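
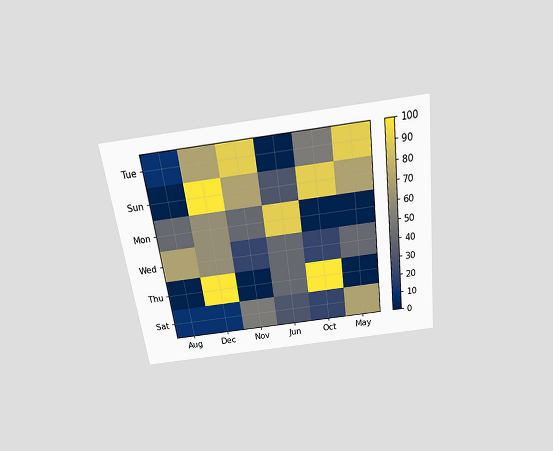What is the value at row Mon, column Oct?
0

The chart is tilted about 7° counter-clockwise and viewed slightly from above. Matching cell (Mon, Oct) against the colorbar gives 0.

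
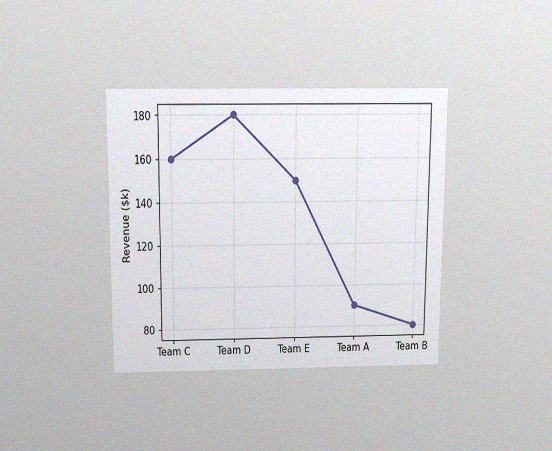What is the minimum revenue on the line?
$80k

The chart is viewed slightly from above, with some photo noise. The lowest point is at Team B, and reading across to the y-axis gives $80k.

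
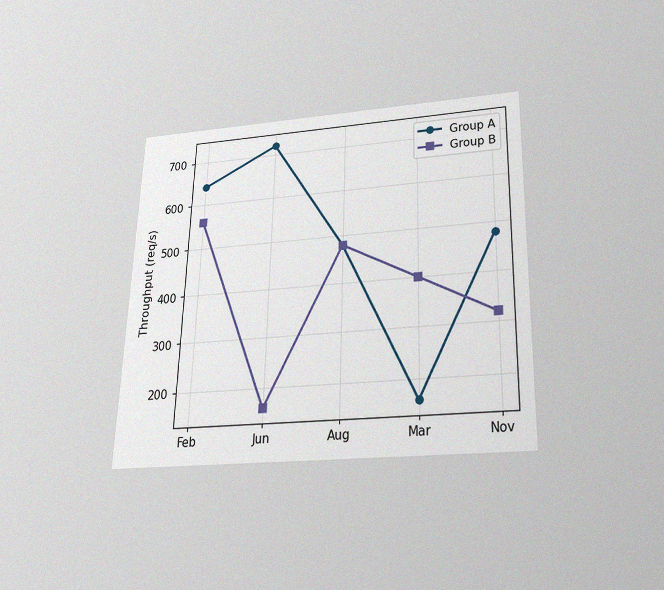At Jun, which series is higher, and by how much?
The chart is viewed slightly from below, with some photo noise. At Jun, Group A sits above the other line by 560req/s.

Group A, by 560req/s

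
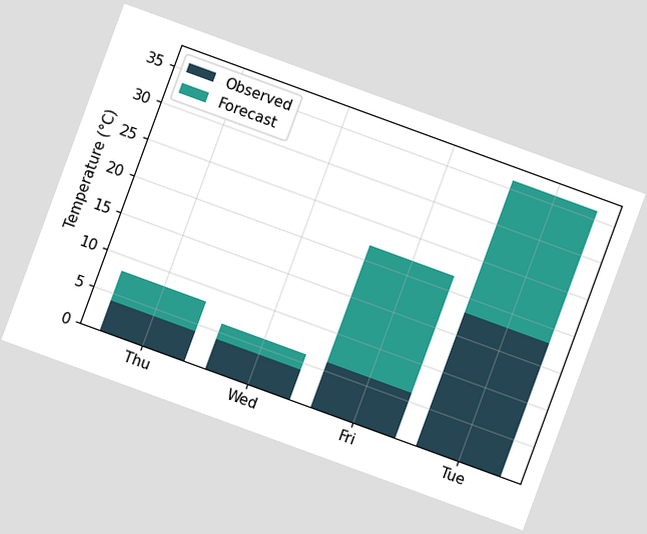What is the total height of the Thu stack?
The chart is tilted about 20° clockwise. The Thu stack's top reaches 8°C on the y-axis.

8°C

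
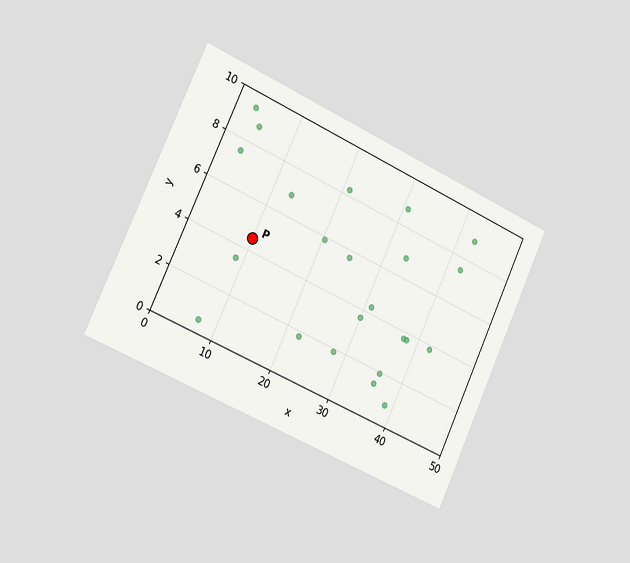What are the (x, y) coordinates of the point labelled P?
The chart is tilted about 25° clockwise and viewed slightly from the left. Following the gridlines from P to each axis, P sits at (10, 4.5).

(10, 4.5)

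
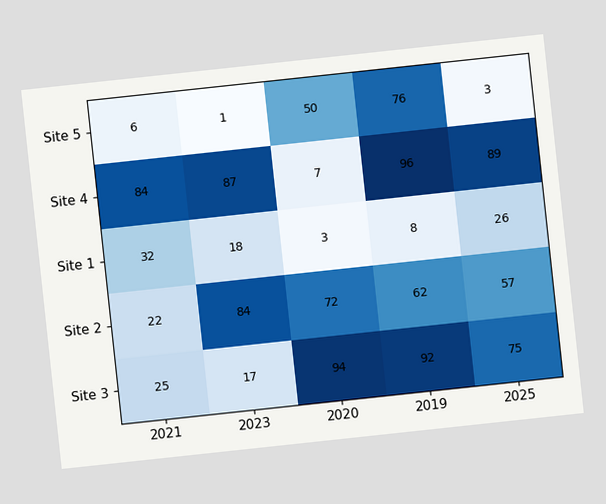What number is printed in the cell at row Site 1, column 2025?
The chart is tilted about 6° counter-clockwise. The (Site 1, 2025) cell reads 26.

26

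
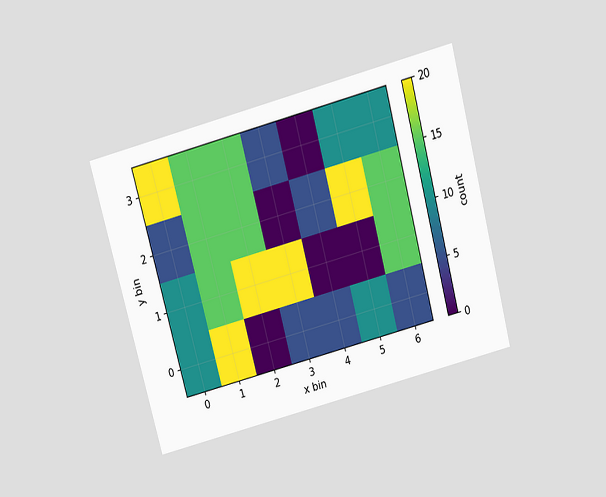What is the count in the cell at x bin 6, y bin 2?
15

The chart is tilted about 15° counter-clockwise and viewed slightly from above. Matching the cell (6, 2) against the colorbar gives 15.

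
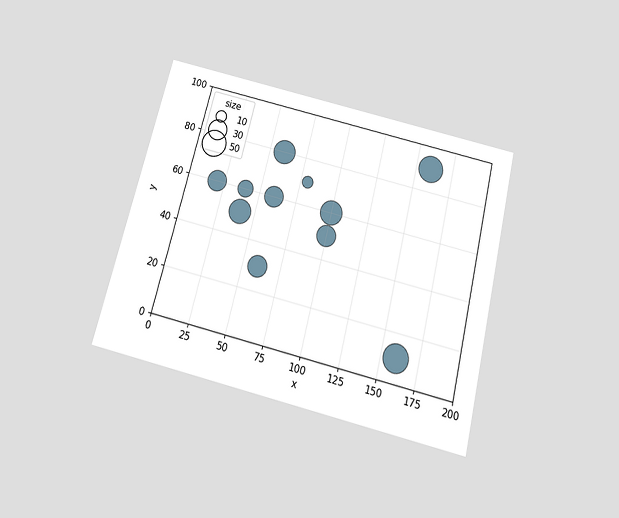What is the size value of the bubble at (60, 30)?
The chart is tilted about 14° clockwise and viewed slightly from below. Matching the bubble at (60, 30) against the size legend gives 30.

30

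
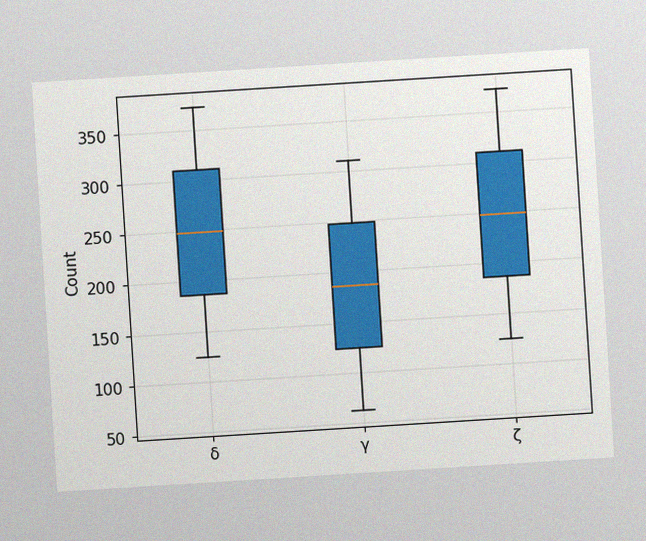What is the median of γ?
The chart is tilted about 4° counter-clockwise, with some photo noise. The median line in the γ box sits at 186.

186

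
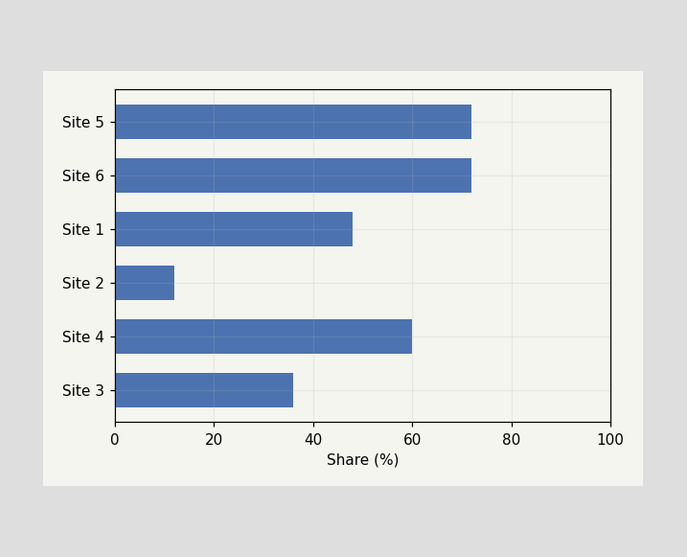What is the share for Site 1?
48%

Reading along the chart's x-axis, the Site 1 bar reaches 48%.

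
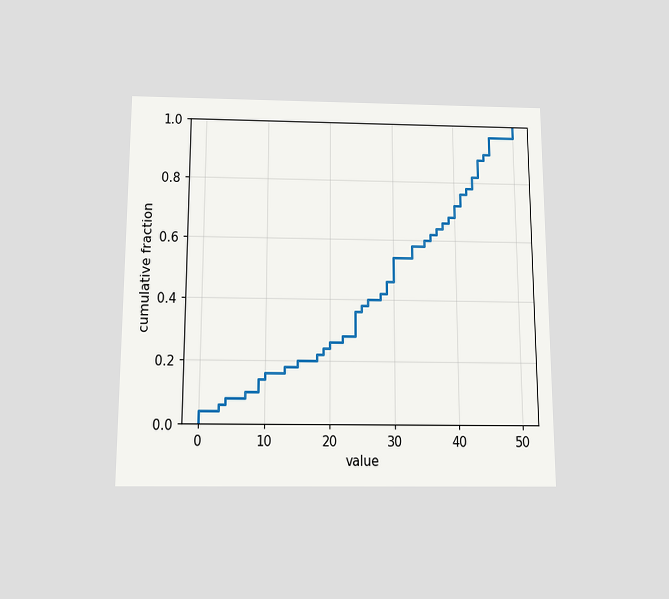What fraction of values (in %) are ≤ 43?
The chart is viewed slightly from below. At x=43 the ECDF step is at 82%.

82%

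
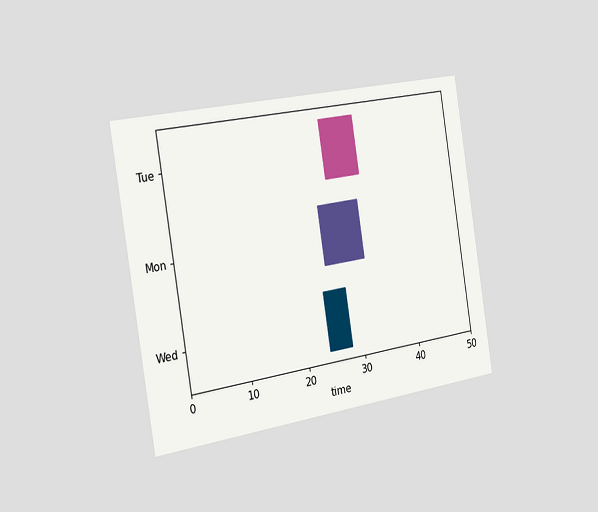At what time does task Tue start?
The chart is tilted about 9° counter-clockwise and viewed slightly from the left. The Tue bar begins at t=27.

27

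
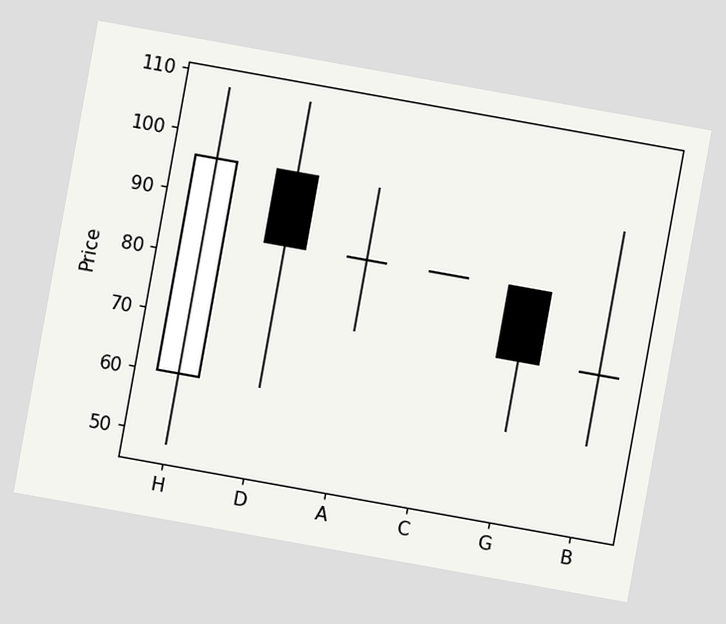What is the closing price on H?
The chart is tilted about 10° clockwise. The H candle closes at 96.

96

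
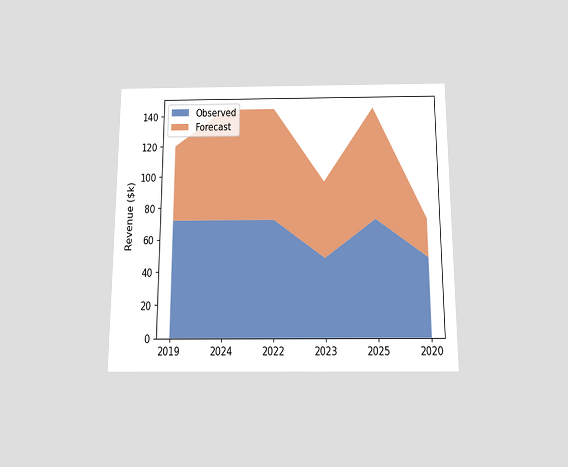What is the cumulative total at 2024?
The chart is viewed slightly from below. The stacked total at 2024 reaches $144k.

$144k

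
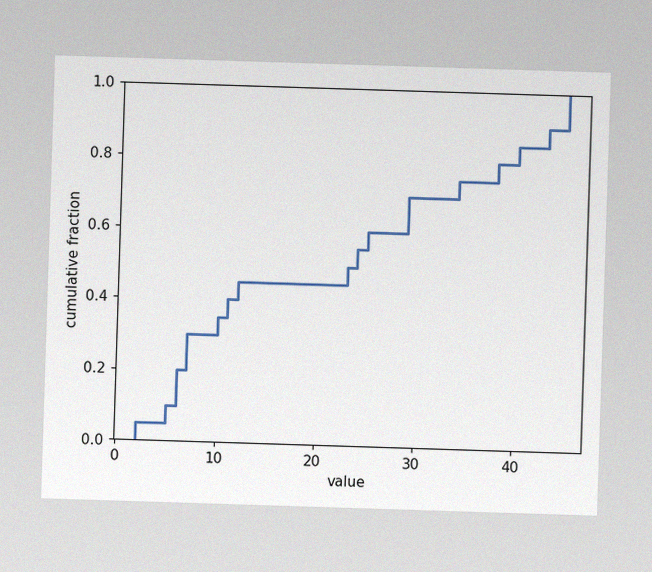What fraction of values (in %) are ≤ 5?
10%

The image has some photo noise and uneven lighting. At x=5 the ECDF step is at 10%.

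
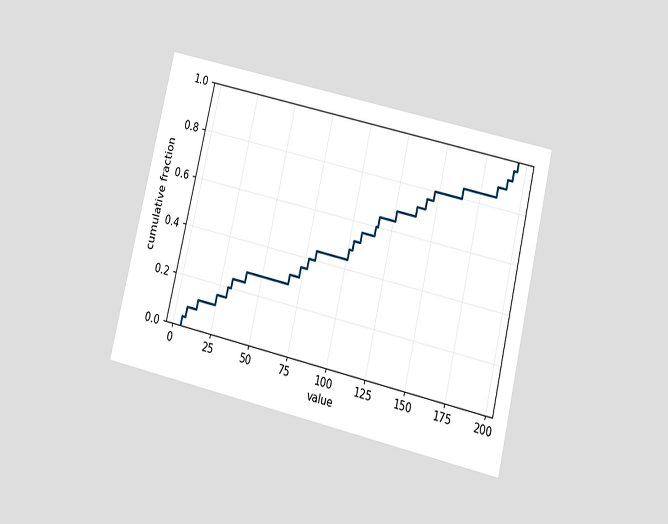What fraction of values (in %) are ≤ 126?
68%

The chart is tilted about 13° clockwise and viewed slightly from below. At x=126 the ECDF step is at 68%.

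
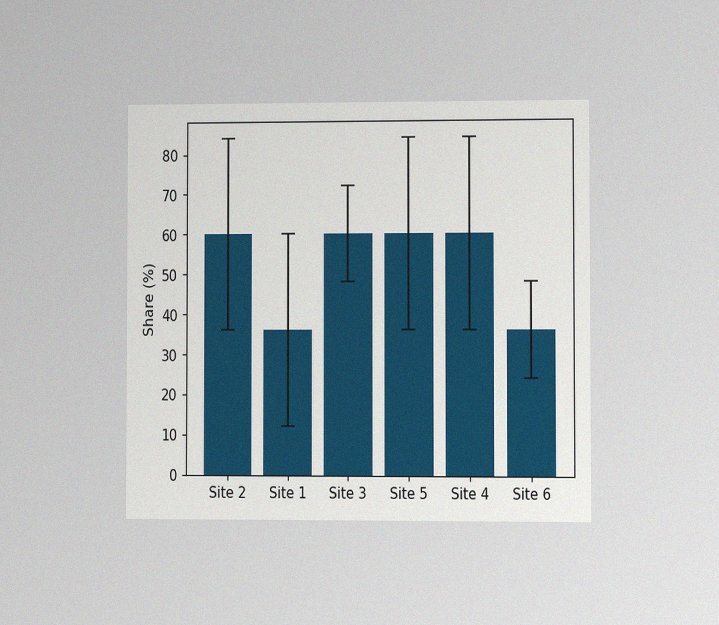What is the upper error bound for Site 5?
84%

The chart is viewed at a slight angle, with some photo noise. The Site 5 bar's upper whisker reaches 84%.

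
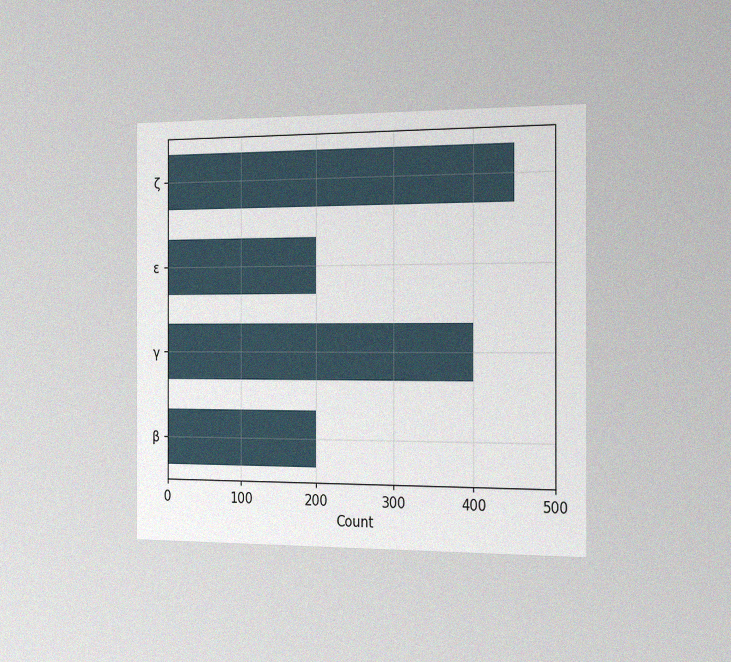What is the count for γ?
The chart is viewed slightly from the right, with some photo noise. Reading along the chart's x-axis, the γ bar reaches 400.

400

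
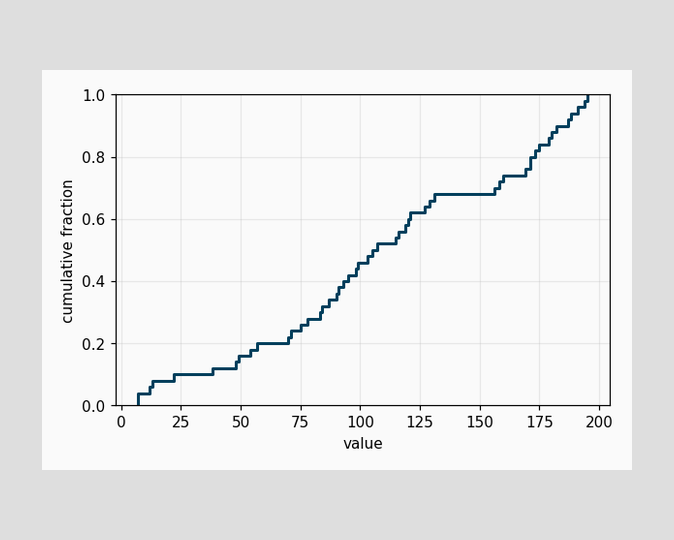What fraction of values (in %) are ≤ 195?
At x=195 the ECDF step is at 100%.

100%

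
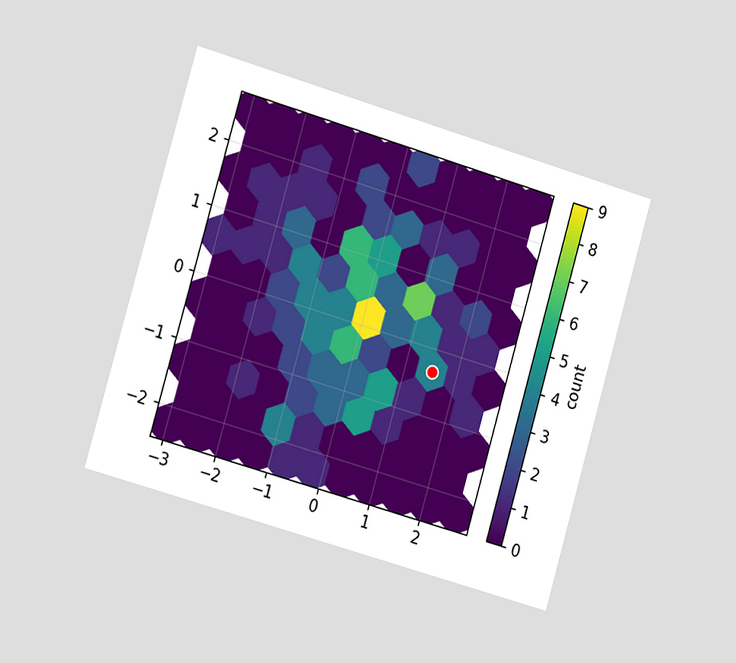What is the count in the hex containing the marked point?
The chart is tilted about 16° clockwise and viewed slightly from the left. The marked hex reads 4 on the colorbar.

4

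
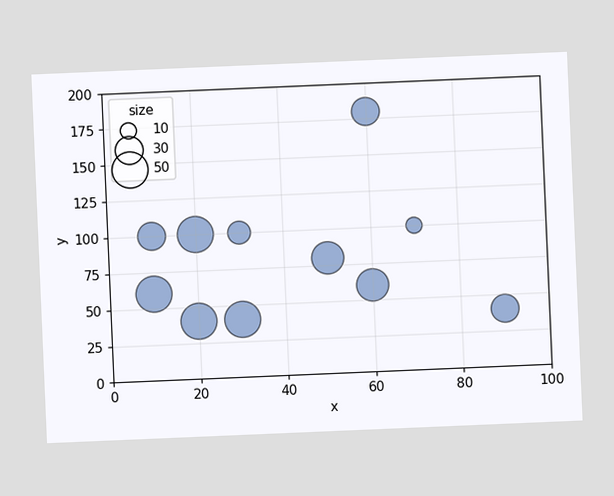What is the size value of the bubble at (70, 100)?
The chart is tilted about 2° counter-clockwise. Matching the bubble at (70, 100) against the size legend gives 10.

10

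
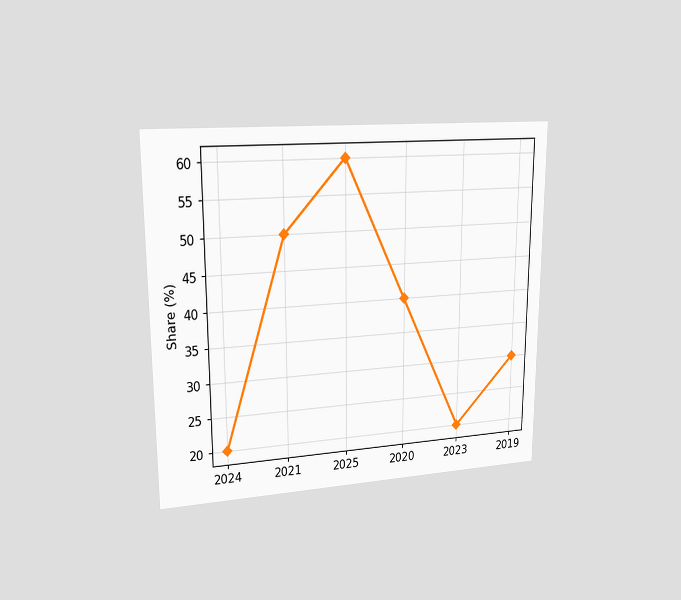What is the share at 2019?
The chart is viewed at a slight angle. At 2019, the line is at 30%.

30%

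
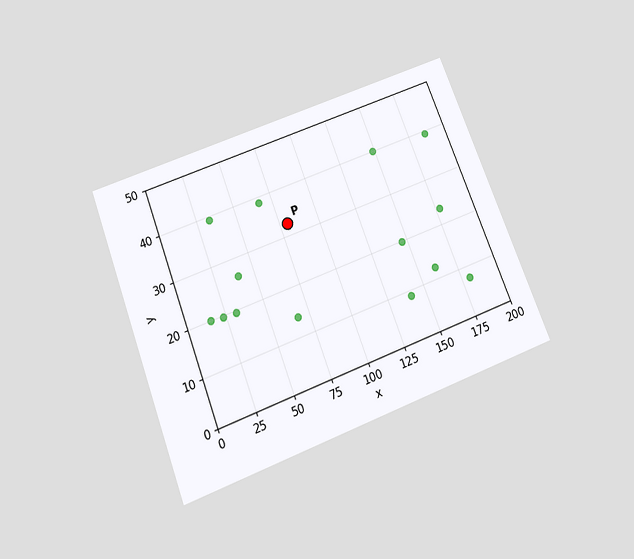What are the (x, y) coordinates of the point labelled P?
(80, 32.5)

The chart is tilted about 21° counter-clockwise and viewed slightly from below. Following the gridlines from P to each axis, P sits at (80, 32.5).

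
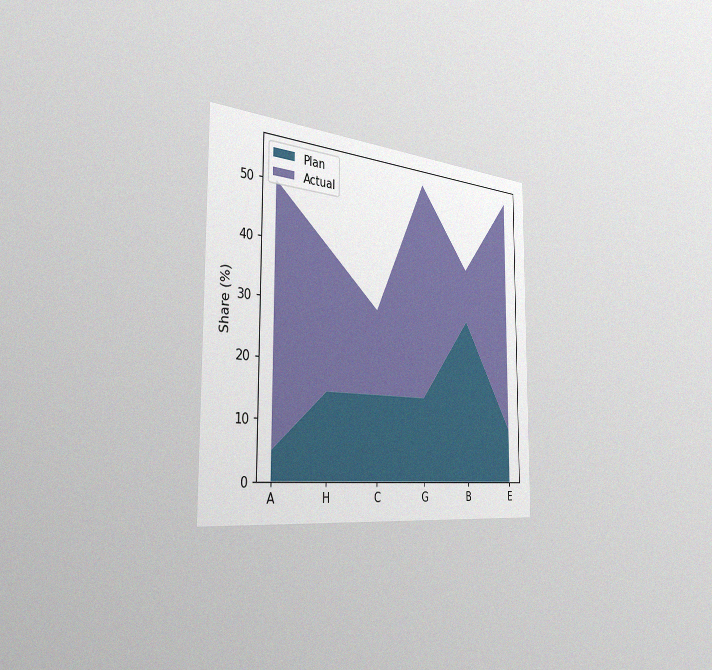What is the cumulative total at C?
The chart is viewed slightly from the left, with some photo noise. The stacked total at C reaches 30%.

30%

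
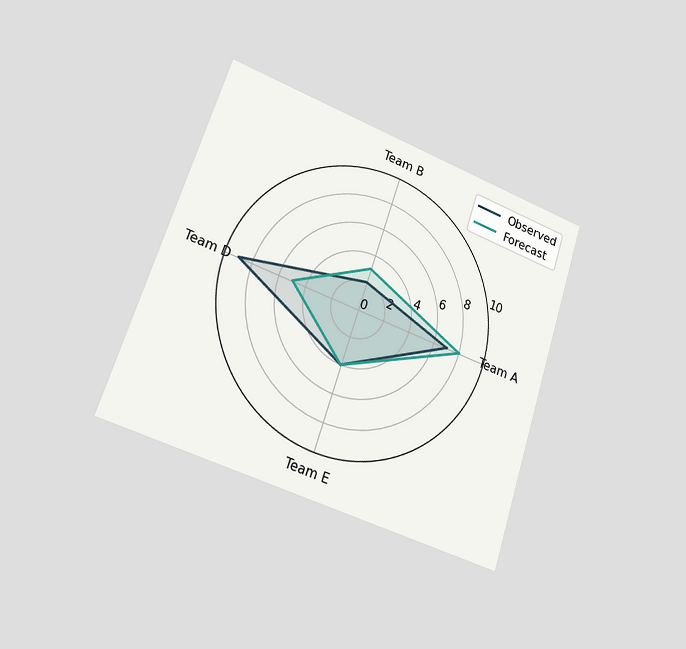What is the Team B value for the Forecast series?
The chart is tilted about 18° clockwise and viewed slightly from the left. On the Team B axis, Forecast reaches 3.

3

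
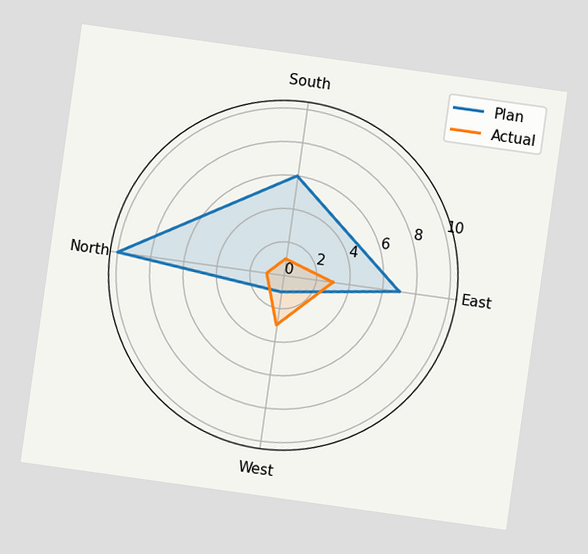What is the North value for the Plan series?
The chart is tilted about 8° clockwise. On the North axis, Plan reaches 10.

10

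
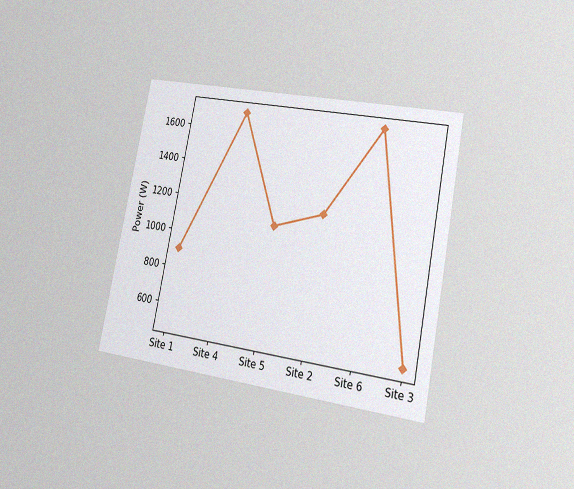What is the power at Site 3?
500W

The chart is tilted about 11° clockwise and viewed slightly from the right, with some photo noise. At Site 3, the line is at 500W.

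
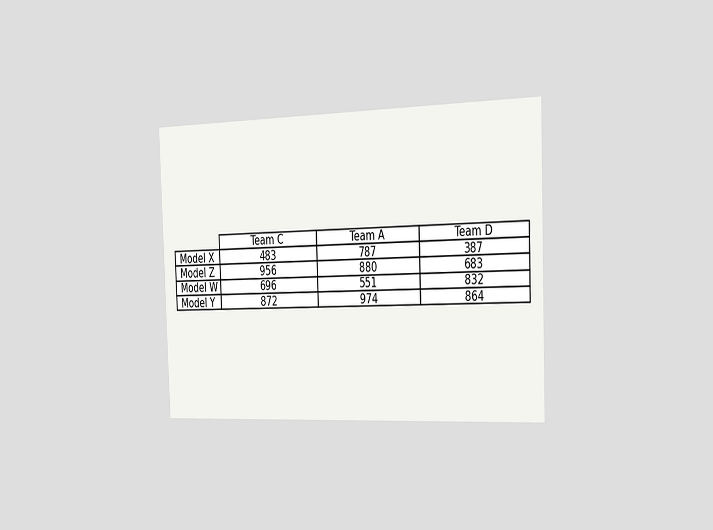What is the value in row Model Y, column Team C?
872

The chart is tilted about 2° counter-clockwise and viewed slightly from the right. The (Model Y, Team C) cell reads 872.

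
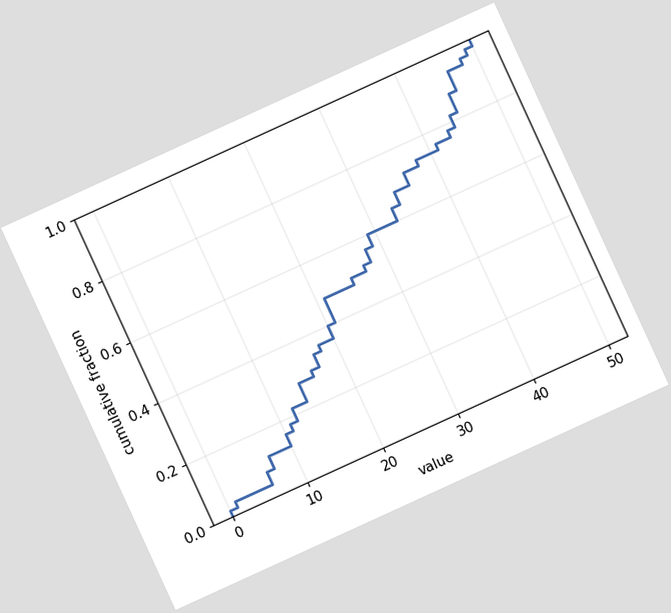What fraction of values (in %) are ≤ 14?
28%

The chart is tilted about 25° counter-clockwise. At x=14 the ECDF step is at 28%.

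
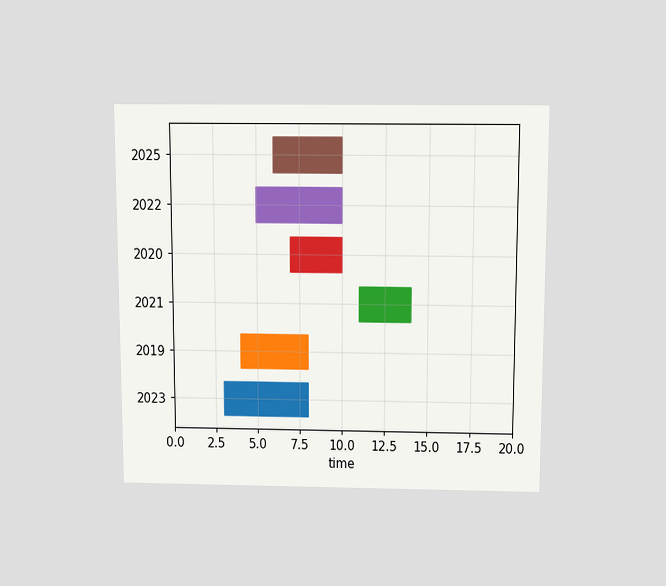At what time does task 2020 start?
7

The chart is viewed slightly from above. The 2020 bar begins at t=7.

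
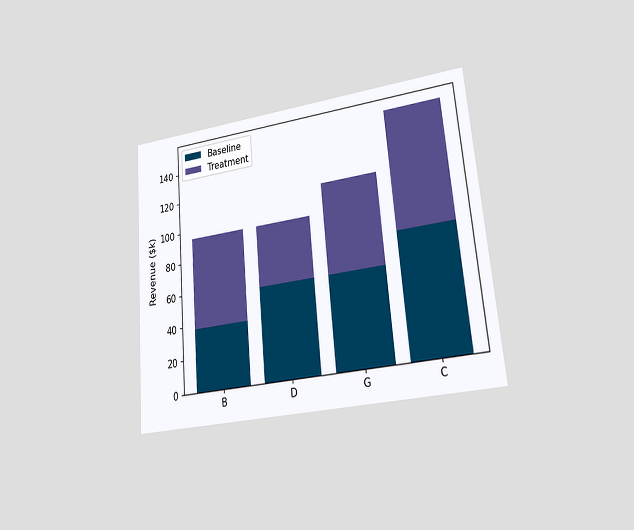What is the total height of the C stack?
$152k

The chart is tilted about 5° counter-clockwise and viewed at a slight angle. The C stack's top reaches $152k on the y-axis.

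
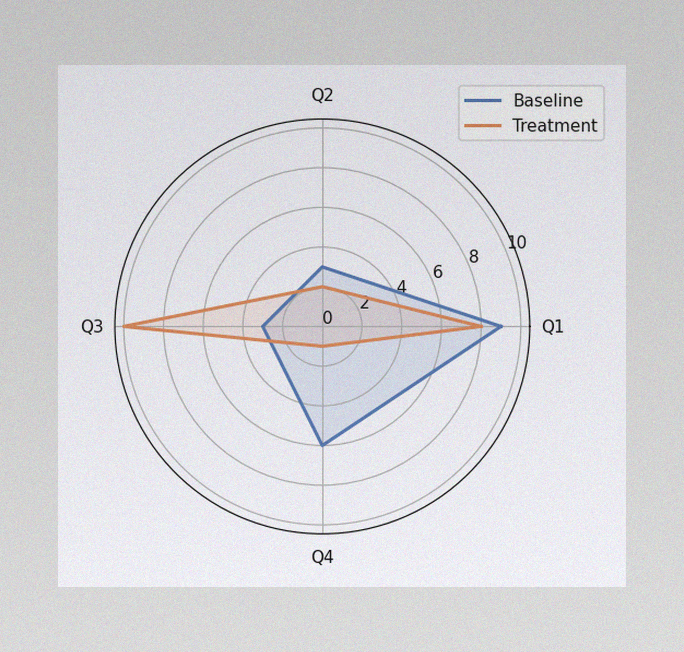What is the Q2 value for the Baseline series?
The image has some photo noise and uneven lighting. On the Q2 axis, Baseline reaches 3.

3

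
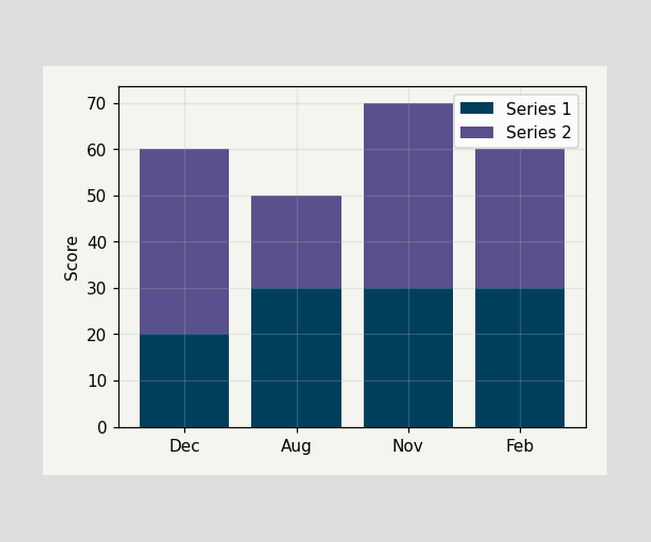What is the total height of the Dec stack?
60

The Dec stack's top reaches 60 on the y-axis.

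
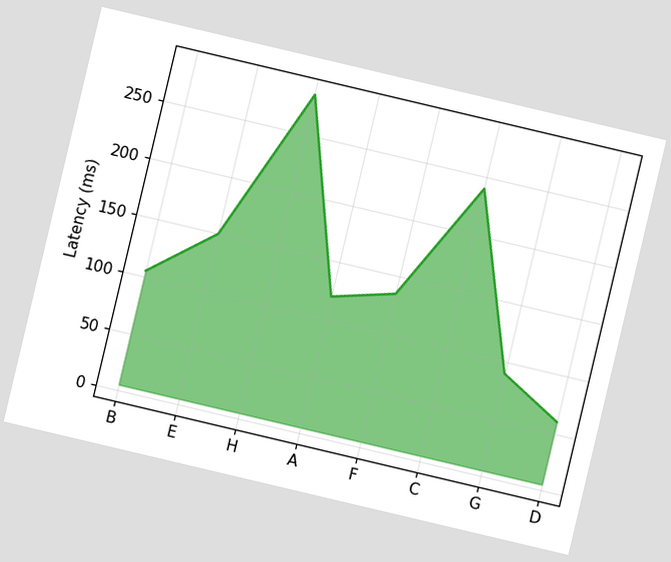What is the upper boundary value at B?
The chart is tilted about 13° clockwise. At B the upper boundary is at 105ms.

105ms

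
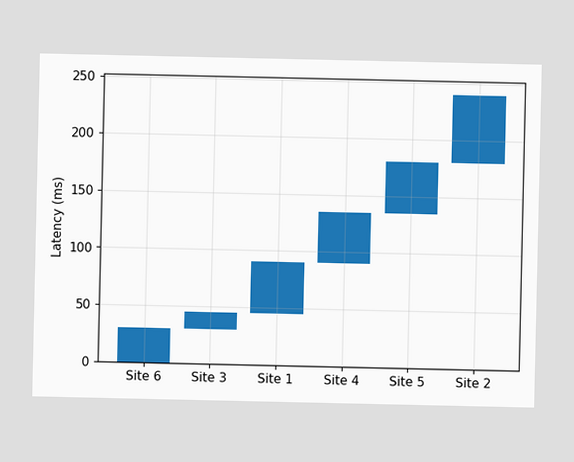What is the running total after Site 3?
45ms

After Site 3 the running total reaches 45ms.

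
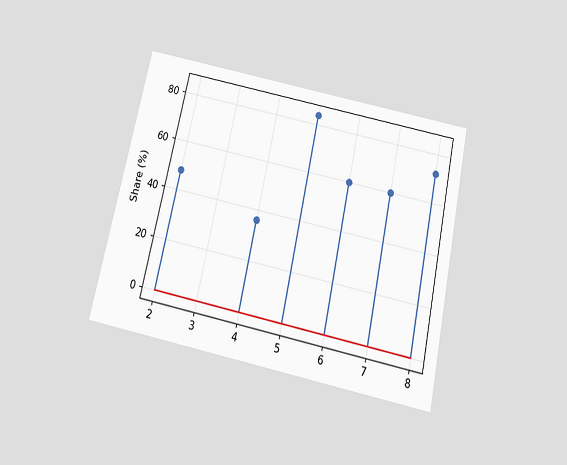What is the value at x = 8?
The chart is tilted about 12° clockwise and viewed slightly from below. The stem at x=8 reaches 72%.

72%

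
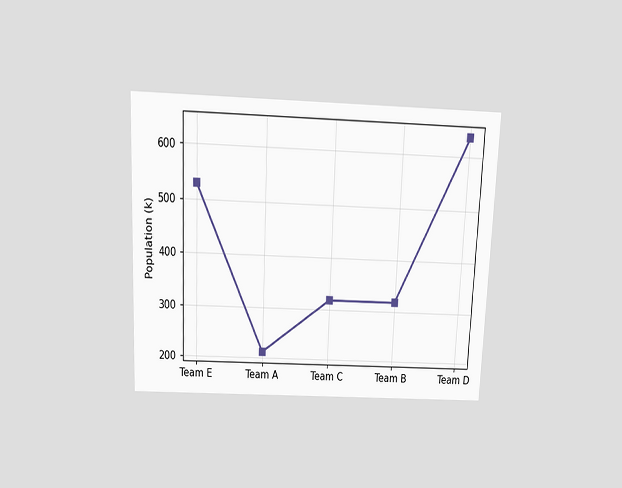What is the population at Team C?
318k

The chart is tilted about 2° clockwise and viewed slightly from above. At Team C, the line is at 318k.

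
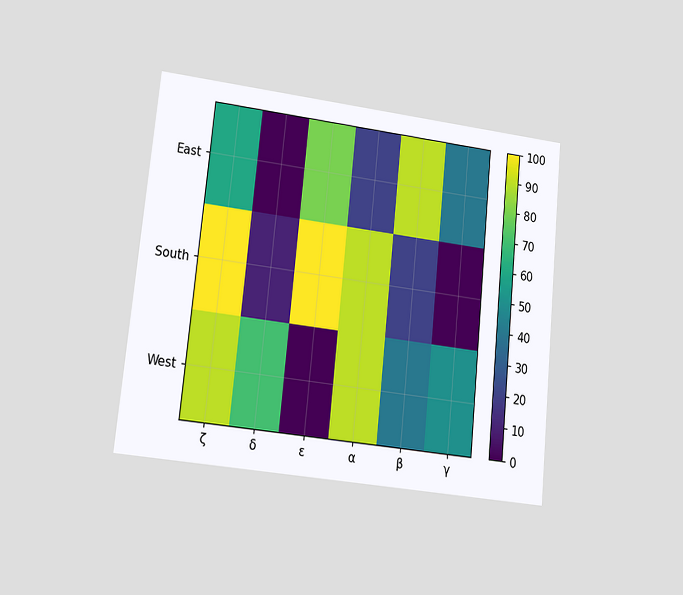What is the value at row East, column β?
90

The chart is tilted about 6° clockwise and viewed at a slight angle. Matching cell (East, β) against the colorbar gives 90.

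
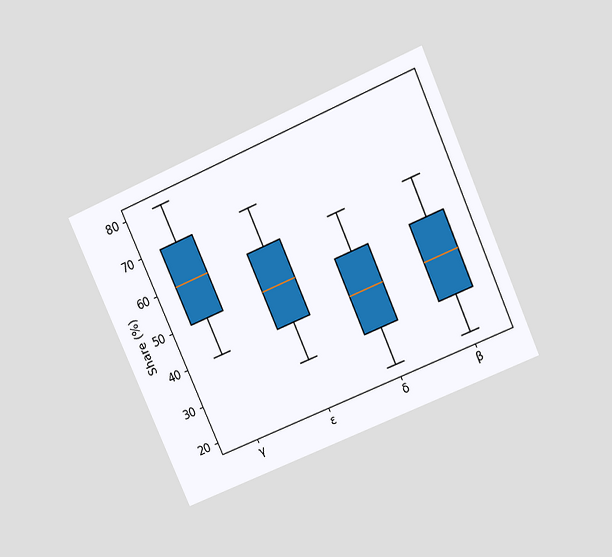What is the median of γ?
60%

The chart is tilted about 24° counter-clockwise and viewed slightly from above. The median line in the γ box sits at 60%.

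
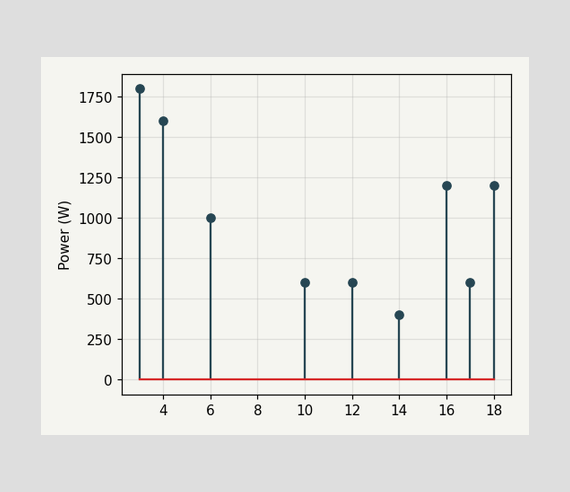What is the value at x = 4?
1600W

The stem at x=4 reaches 1600W.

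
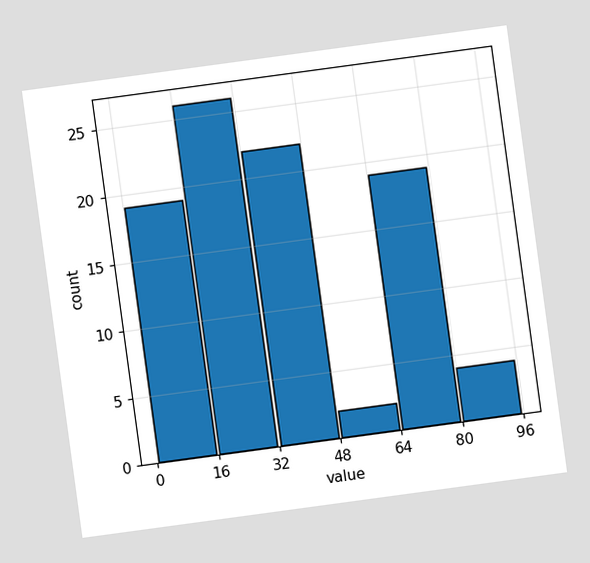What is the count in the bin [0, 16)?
19

The chart is tilted about 8° counter-clockwise. The [0, 16) bin has height 19.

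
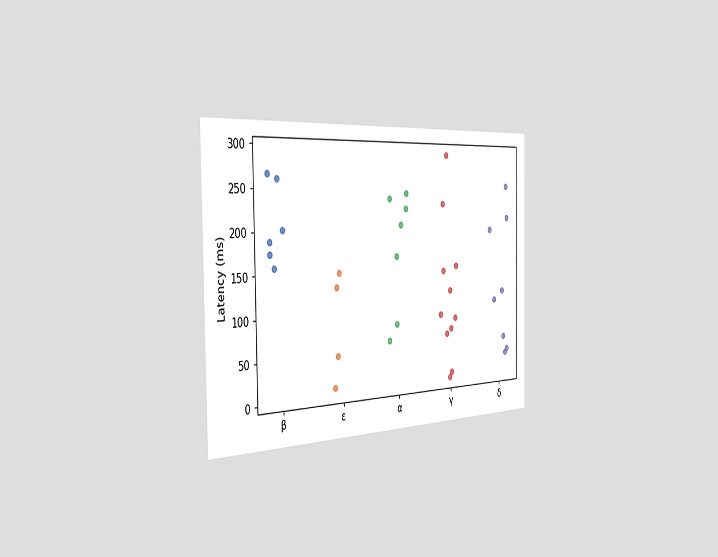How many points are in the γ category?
The chart is viewed slightly from the left. Counting the markers in the γ column gives 11.

11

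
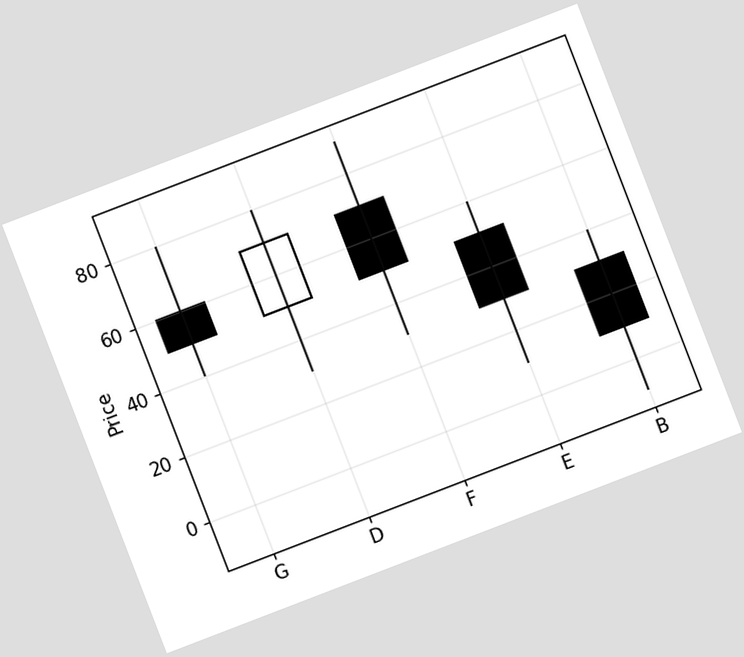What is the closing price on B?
The chart is tilted about 21° counter-clockwise. The B candle closes at 10.

10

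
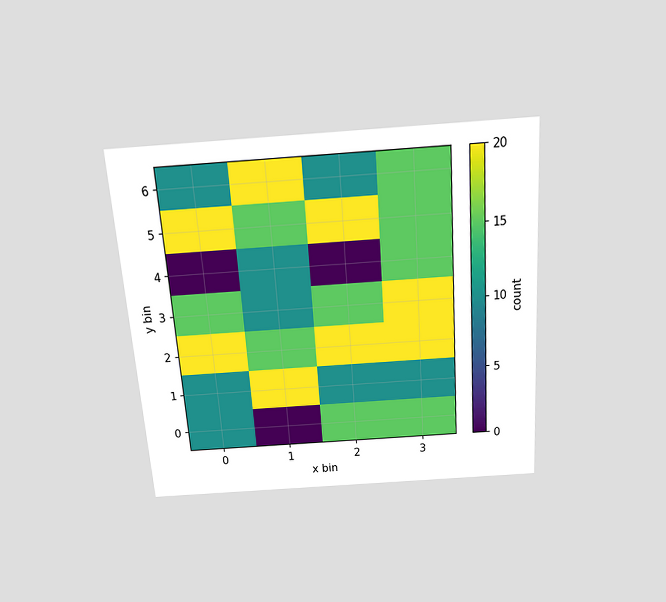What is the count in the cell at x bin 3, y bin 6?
The chart is tilted about 4° counter-clockwise and viewed slightly from above. Matching the cell (3, 6) against the colorbar gives 15.

15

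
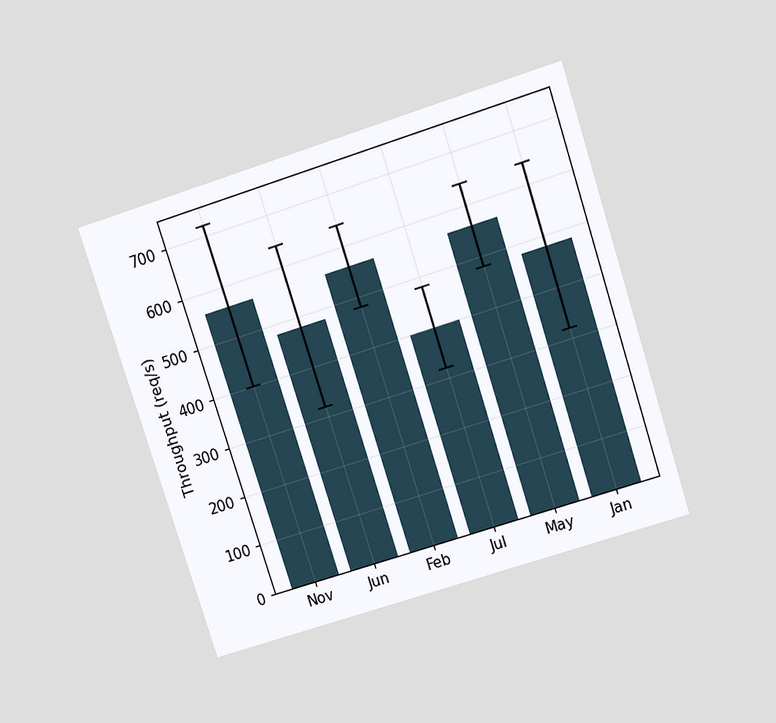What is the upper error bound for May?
The chart is tilted about 18° counter-clockwise and viewed slightly from above. The May bar's upper whisker reaches 640req/s.

640req/s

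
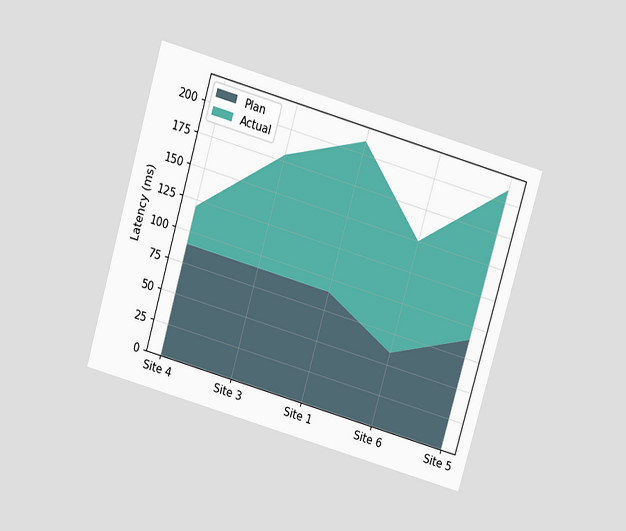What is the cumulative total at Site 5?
210ms

The chart is tilted about 16° clockwise and viewed slightly from above. The stacked total at Site 5 reaches 210ms.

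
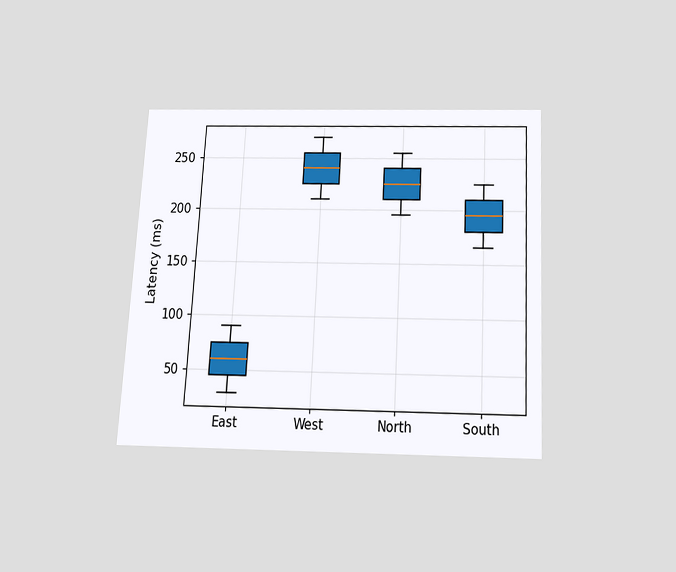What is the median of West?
240ms

The chart is tilted about 3° clockwise and viewed slightly from below. The median line in the West box sits at 240ms.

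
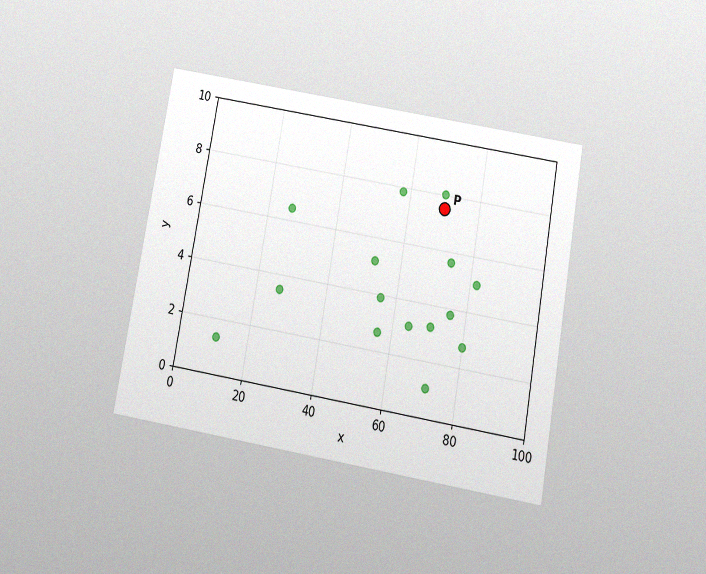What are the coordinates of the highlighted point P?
(70, 7.5)

The chart is tilted about 10° clockwise and viewed slightly from below, with some photo noise. Following the gridlines from P to each axis, P sits at (70, 7.5).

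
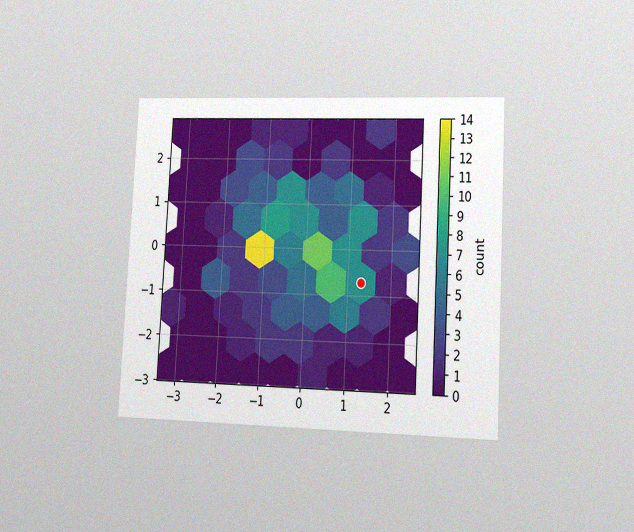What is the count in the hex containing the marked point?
7

The chart is tilted about 3° clockwise and viewed slightly from the right, with some photo noise. The marked hex reads 7 on the colorbar.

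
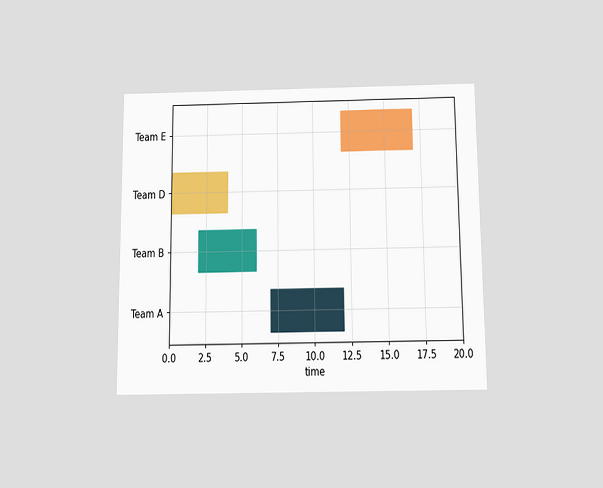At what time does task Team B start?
2

The chart is viewed slightly from below. The Team B bar begins at t=2.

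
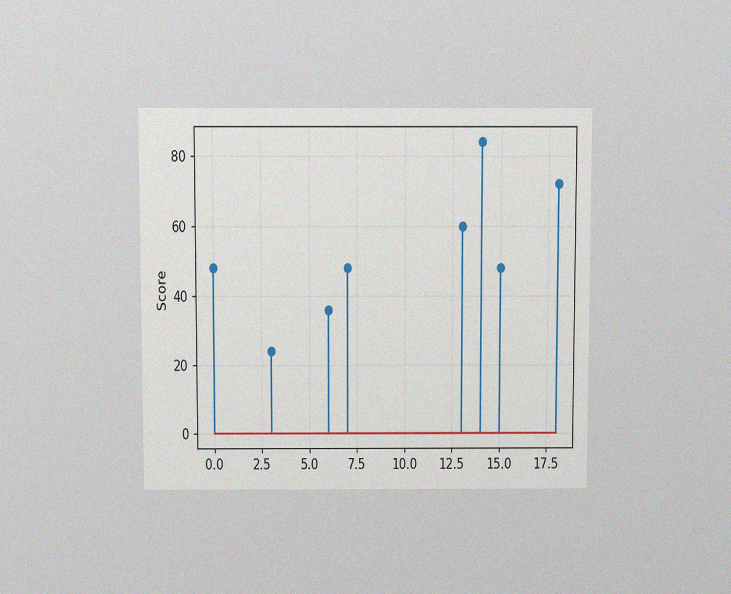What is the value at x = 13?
60

The chart is viewed slightly from above, with some photo noise. The stem at x=13 reaches 60.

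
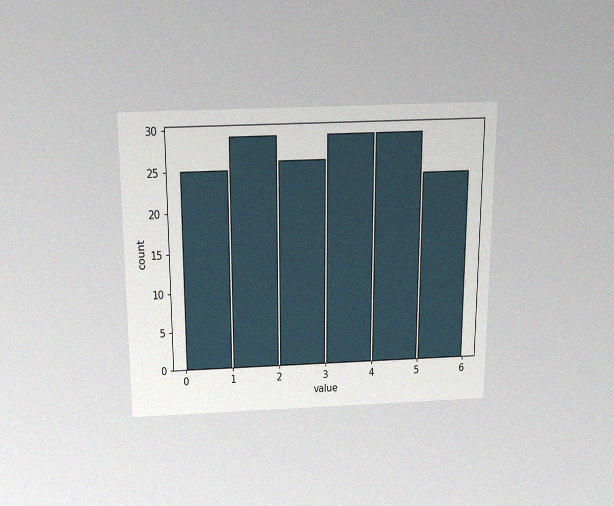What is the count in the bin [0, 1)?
The chart is viewed slightly from above, with some photo noise. The [0, 1) bin has height 25.

25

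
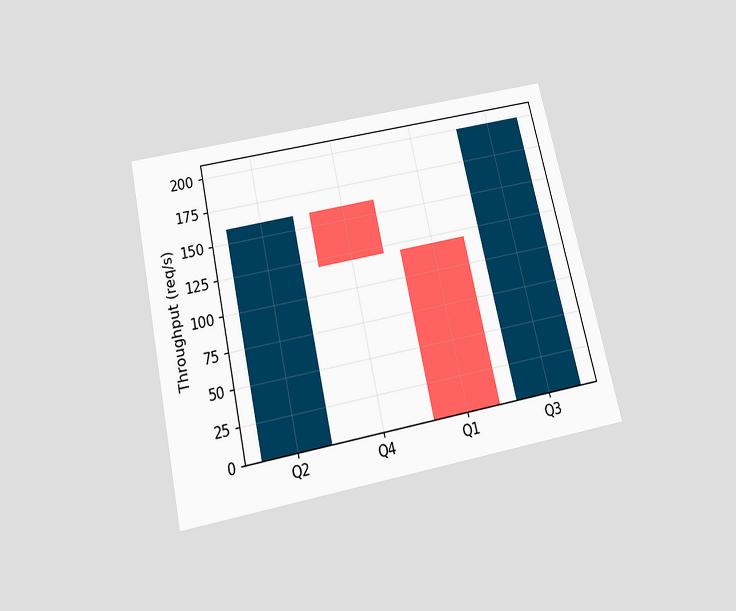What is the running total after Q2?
160req/s

The chart is tilted about 12° counter-clockwise and viewed slightly from below. After Q2 the running total reaches 160req/s.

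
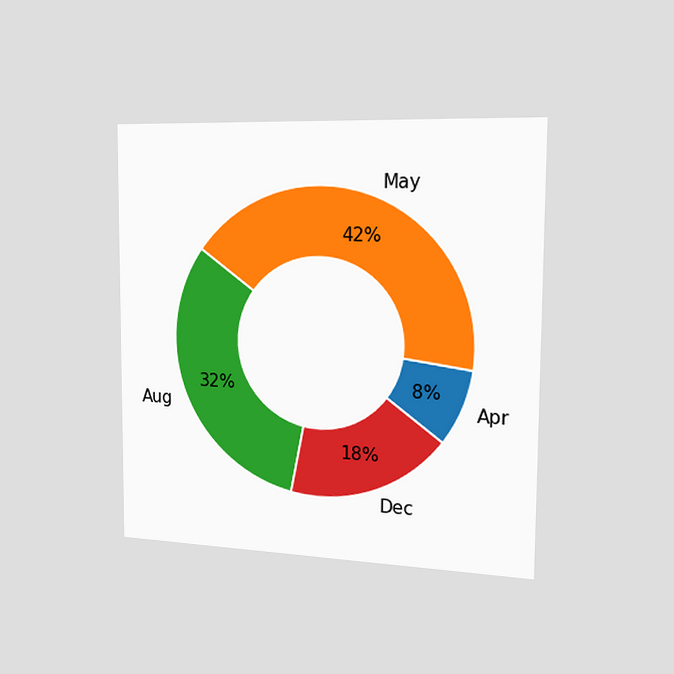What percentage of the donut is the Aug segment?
32%

The chart is viewed slightly from the right. The Aug segment takes up 32% of the ring.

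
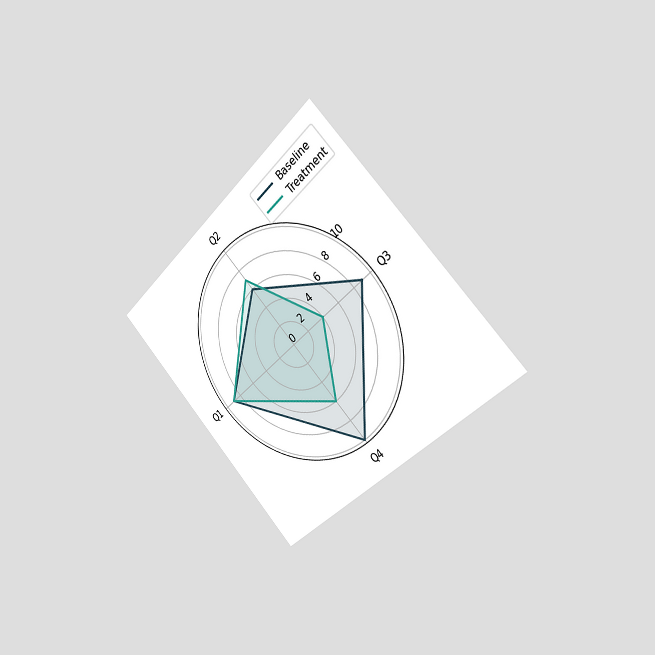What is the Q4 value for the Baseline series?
The chart is tilted about 44° counter-clockwise and viewed slightly from the right. On the Q4 axis, Baseline reaches 10.

10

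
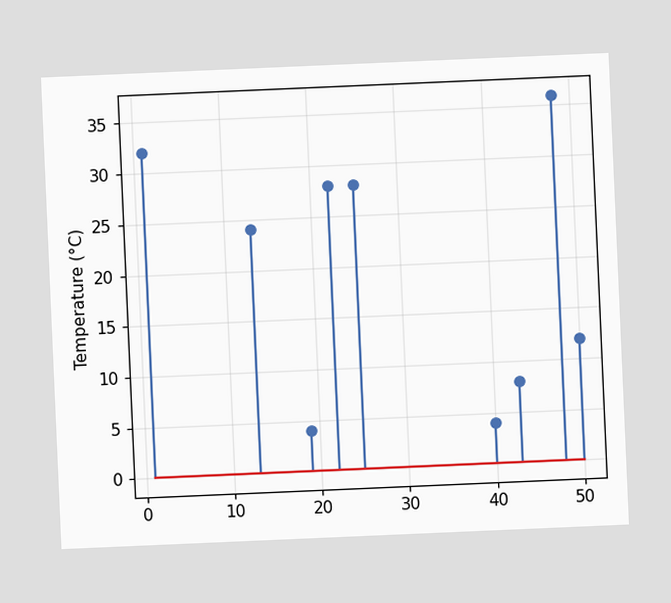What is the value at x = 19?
The chart is tilted about 2° counter-clockwise. The stem at x=19 reaches 4°C.

4°C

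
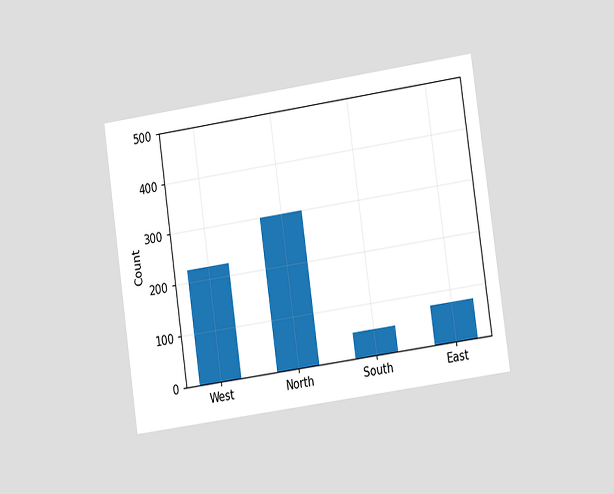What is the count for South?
50

The chart is tilted about 8° counter-clockwise and viewed at a slight angle. Reading along the chart's y-axis, the South bar reaches 50.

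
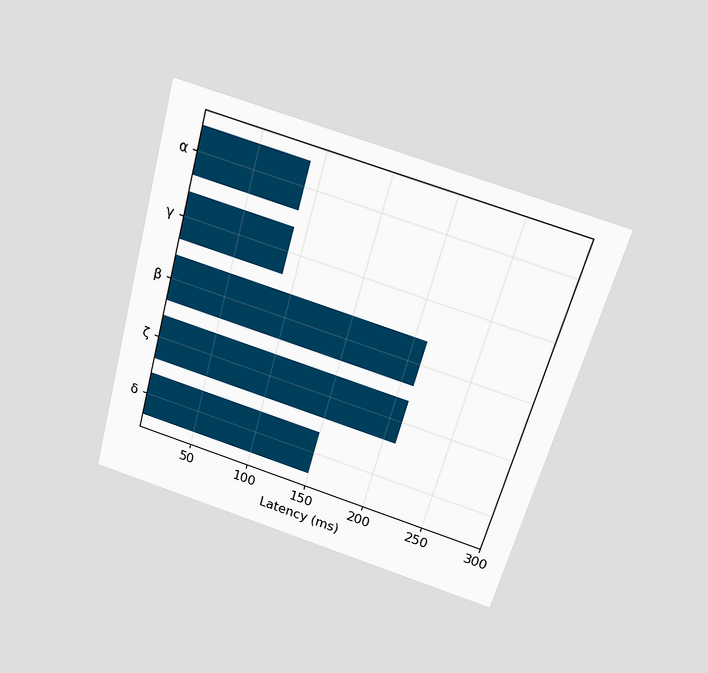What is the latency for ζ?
The chart is tilted about 16° clockwise and viewed slightly from above. Reading along the chart's x-axis, the ζ bar reaches 210ms.

210ms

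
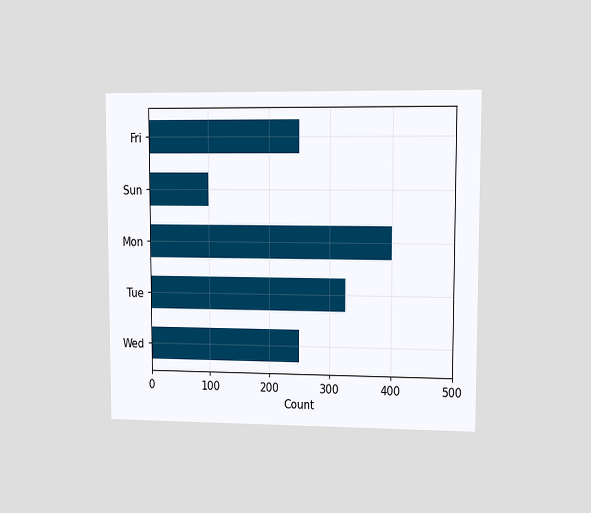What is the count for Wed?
250

The chart is viewed at a slight angle. Reading along the chart's x-axis, the Wed bar reaches 250.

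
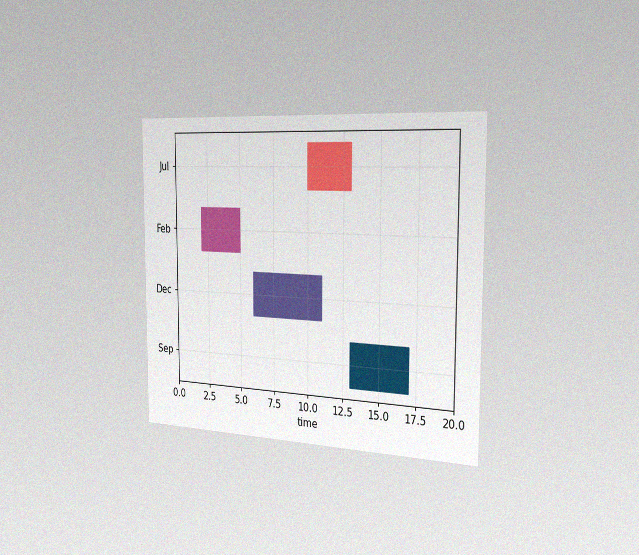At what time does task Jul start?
The chart is viewed slightly from the right, with some photo noise. The Jul bar begins at t=10.

10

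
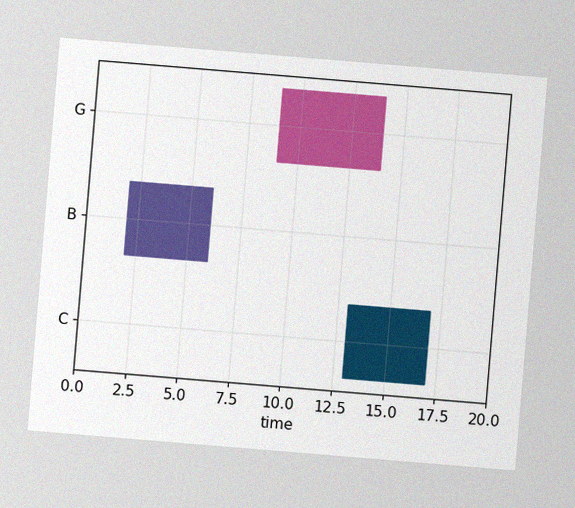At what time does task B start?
The chart is tilted about 5° clockwise, with some photo noise. The B bar begins at t=2.

2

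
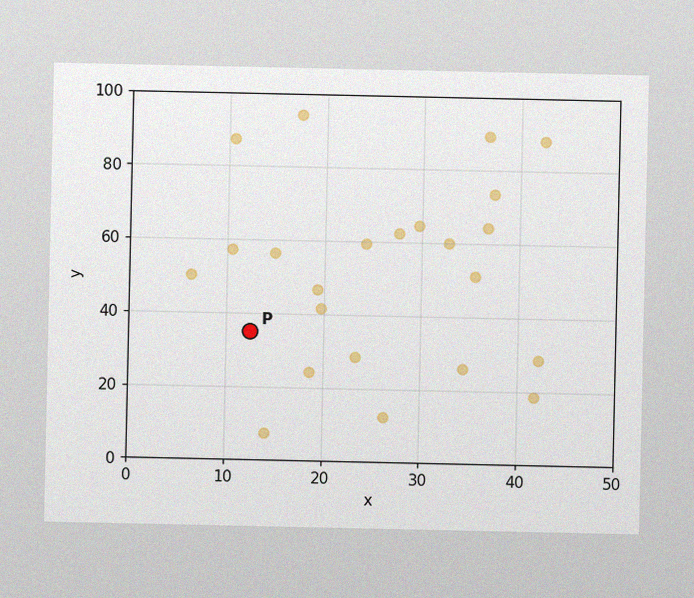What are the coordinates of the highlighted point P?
(12.5, 35)

The image has some photo noise and uneven lighting. Following the gridlines from P to each axis, P sits at (12.5, 35).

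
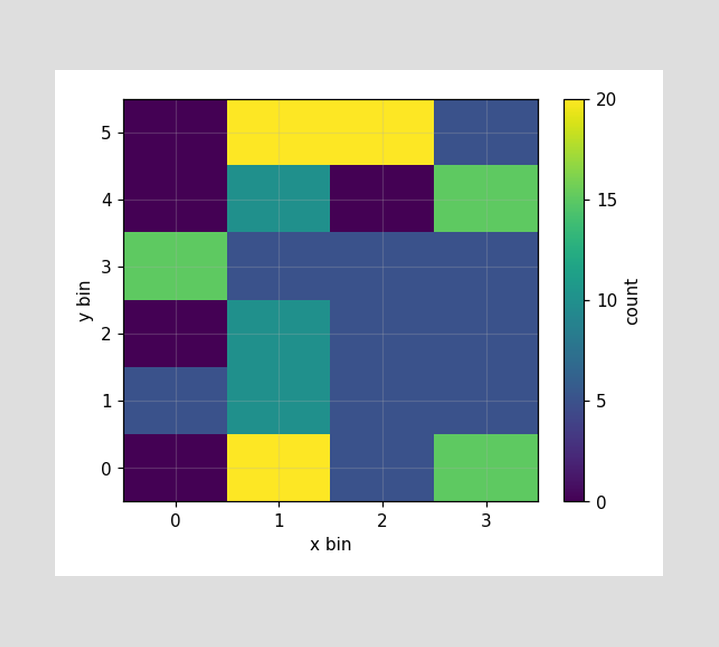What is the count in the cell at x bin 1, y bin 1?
10

Matching the cell (1, 1) against the colorbar gives 10.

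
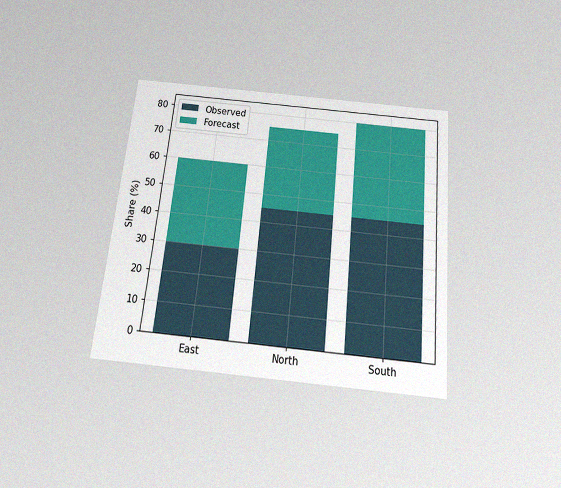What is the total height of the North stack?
The chart is tilted about 6° clockwise and viewed slightly from below, with some photo noise. The North stack's top reaches 75% on the y-axis.

75%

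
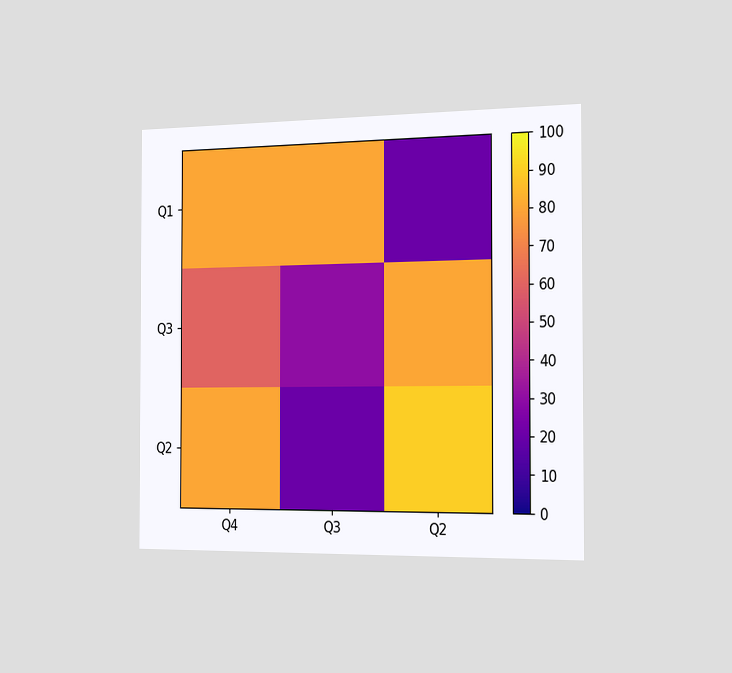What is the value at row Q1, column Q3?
80

The chart is viewed slightly from the right. Matching cell (Q1, Q3) against the colorbar gives 80.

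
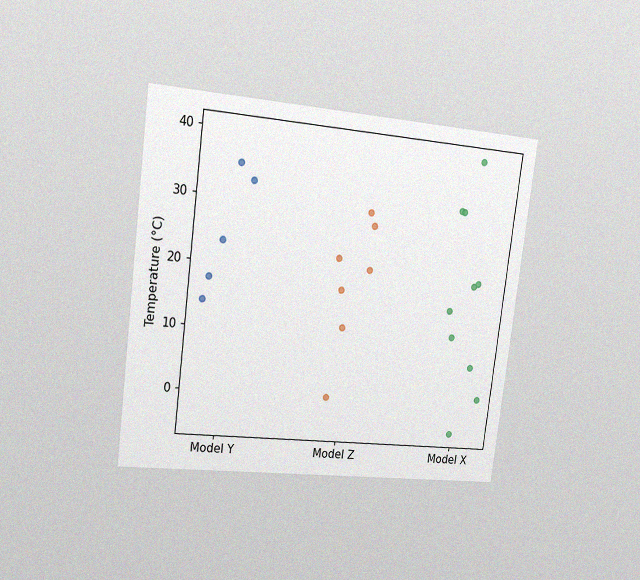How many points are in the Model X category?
The chart is tilted about 7° clockwise and viewed slightly from the left, with some photo noise. Counting the markers in the Model X column gives 10.

10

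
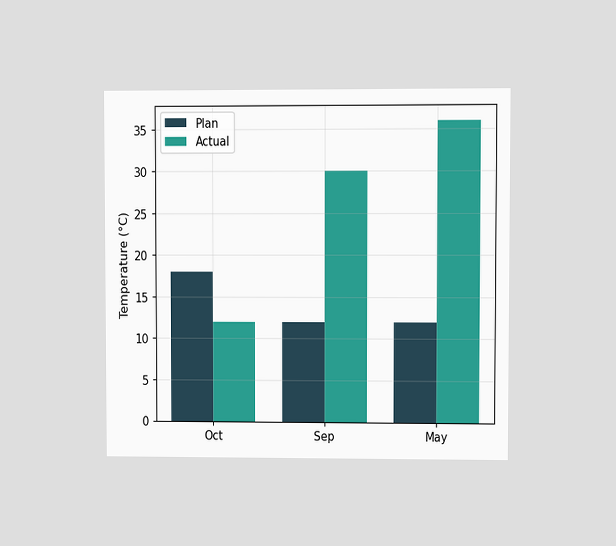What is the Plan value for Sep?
The chart is viewed at a slight angle. The Plan bar at Sep reaches 12°C on the y-axis.

12°C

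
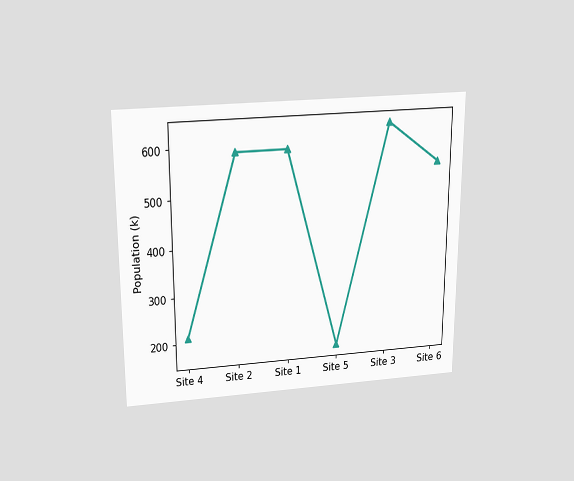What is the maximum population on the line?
The chart is viewed slightly from above. The highest point is at Site 3, and reading across to the y-axis gives 630k.

630k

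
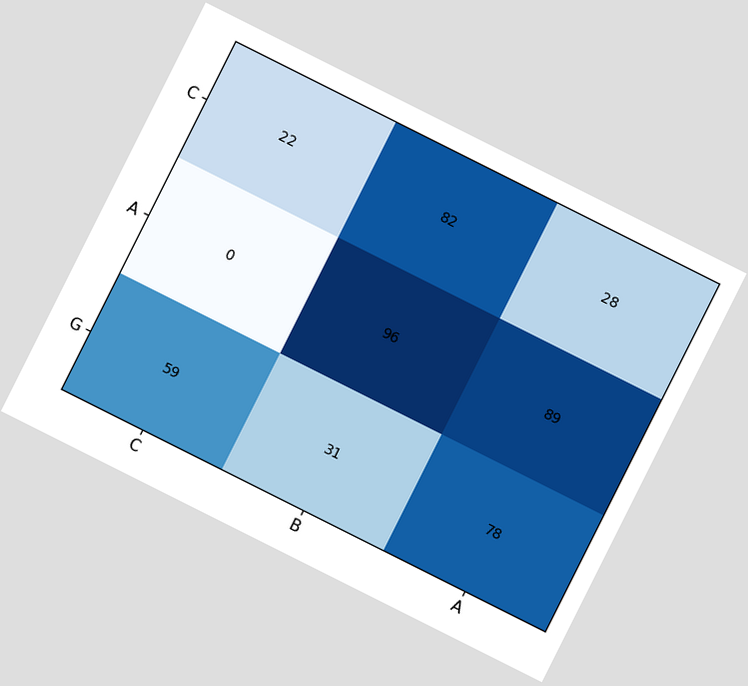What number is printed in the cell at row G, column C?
59

The chart is tilted about 27° clockwise. The (G, C) cell reads 59.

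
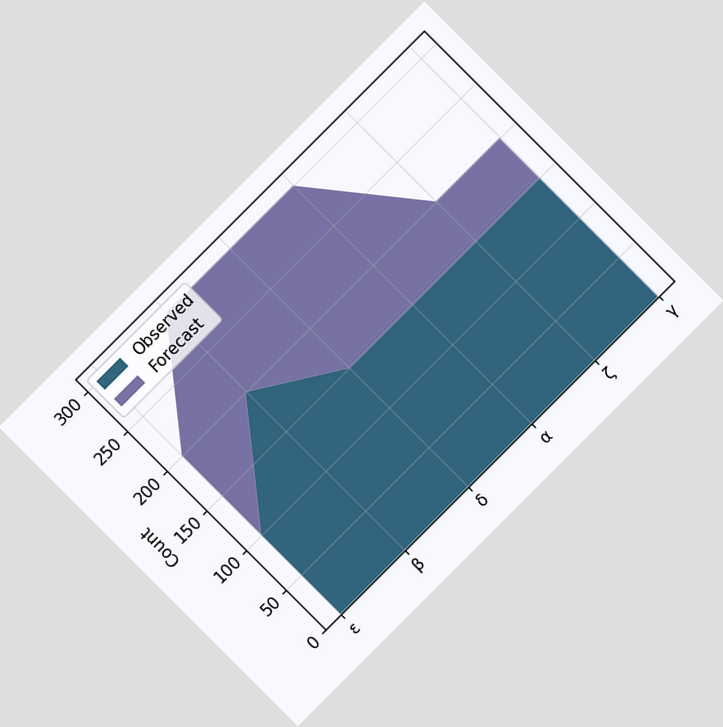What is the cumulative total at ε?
200

The chart is tilted about 45° counter-clockwise. The stacked total at ε reaches 200.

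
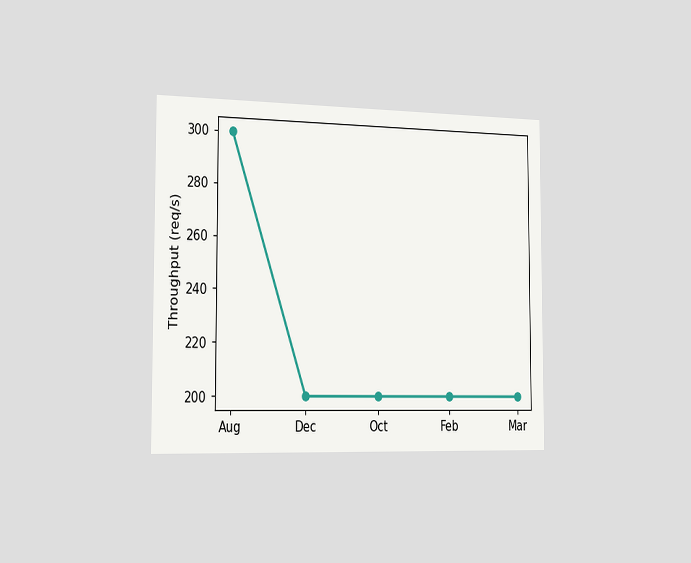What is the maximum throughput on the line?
The chart is viewed slightly from the left. The highest point is at Aug, and reading across to the y-axis gives 300req/s.

300req/s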